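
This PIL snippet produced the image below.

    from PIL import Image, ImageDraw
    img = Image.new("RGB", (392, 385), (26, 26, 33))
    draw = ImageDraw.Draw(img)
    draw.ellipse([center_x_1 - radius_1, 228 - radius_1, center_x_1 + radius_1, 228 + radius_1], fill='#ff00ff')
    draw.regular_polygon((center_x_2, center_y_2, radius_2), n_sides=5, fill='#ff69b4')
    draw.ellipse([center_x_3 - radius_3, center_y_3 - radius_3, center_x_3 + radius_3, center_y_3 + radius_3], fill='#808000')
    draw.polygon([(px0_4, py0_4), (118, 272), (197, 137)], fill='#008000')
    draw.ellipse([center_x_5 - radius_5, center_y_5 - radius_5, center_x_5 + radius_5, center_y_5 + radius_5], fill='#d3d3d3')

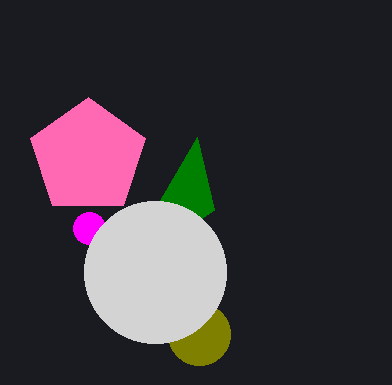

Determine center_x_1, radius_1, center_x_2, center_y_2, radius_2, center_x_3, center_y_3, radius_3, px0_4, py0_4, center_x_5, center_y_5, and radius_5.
center_x_1 = 89
radius_1 = 16
center_x_2 = 88
center_y_2 = 157
radius_2 = 60
center_x_3 = 199
center_y_3 = 334
radius_3 = 31
px0_4 = 214
py0_4 = 210
center_x_5 = 155
center_y_5 = 272
radius_5 = 71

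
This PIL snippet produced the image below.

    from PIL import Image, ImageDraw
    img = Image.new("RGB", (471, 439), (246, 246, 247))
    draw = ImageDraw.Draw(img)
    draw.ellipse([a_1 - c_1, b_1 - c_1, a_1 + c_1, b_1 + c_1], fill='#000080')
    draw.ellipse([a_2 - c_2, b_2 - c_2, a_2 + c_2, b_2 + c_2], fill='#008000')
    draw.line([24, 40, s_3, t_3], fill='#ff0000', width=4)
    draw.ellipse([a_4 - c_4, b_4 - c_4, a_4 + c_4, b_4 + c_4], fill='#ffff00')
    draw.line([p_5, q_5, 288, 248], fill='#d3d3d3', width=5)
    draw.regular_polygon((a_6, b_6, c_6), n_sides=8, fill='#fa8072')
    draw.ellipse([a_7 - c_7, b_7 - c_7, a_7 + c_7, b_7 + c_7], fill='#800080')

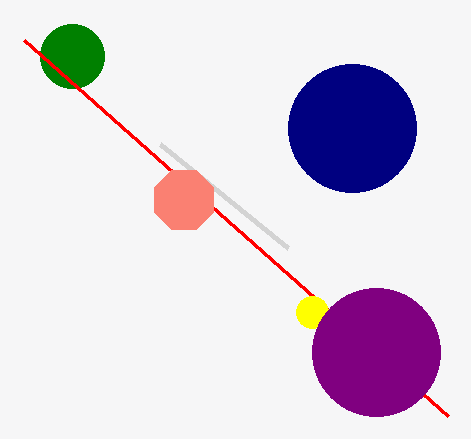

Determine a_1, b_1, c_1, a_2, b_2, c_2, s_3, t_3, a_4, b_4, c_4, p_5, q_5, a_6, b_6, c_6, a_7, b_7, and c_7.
a_1 = 352; b_1 = 128; c_1 = 64; a_2 = 72; b_2 = 56; c_2 = 32; s_3 = 448; t_3 = 416; a_4 = 312; b_4 = 312; c_4 = 16; p_5 = 160; q_5 = 144; a_6 = 184; b_6 = 200; c_6 = 32; a_7 = 376; b_7 = 352; c_7 = 64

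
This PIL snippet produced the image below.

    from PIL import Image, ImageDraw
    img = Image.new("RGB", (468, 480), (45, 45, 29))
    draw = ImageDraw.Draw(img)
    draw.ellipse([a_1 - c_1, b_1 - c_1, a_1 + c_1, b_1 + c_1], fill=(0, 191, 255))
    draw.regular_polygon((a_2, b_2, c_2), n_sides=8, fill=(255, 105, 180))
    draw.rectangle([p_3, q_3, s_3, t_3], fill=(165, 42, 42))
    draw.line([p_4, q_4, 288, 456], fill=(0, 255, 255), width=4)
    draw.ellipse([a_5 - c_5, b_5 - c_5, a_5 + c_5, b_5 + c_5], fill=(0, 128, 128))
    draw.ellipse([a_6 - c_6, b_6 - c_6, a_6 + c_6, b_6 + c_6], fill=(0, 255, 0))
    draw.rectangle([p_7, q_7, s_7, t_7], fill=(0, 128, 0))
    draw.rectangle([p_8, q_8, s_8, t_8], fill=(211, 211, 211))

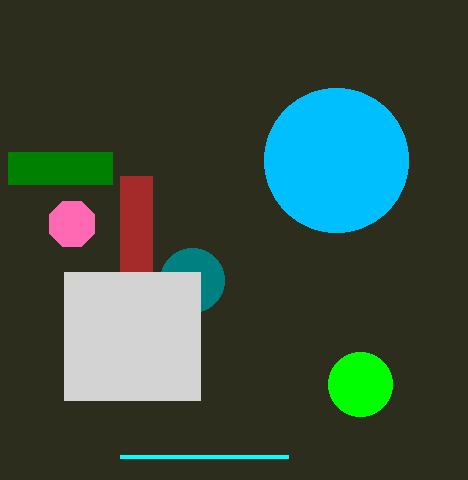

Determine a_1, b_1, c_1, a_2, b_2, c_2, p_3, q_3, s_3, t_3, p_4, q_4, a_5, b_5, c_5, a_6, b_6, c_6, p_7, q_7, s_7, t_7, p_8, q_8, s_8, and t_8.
a_1 = 336
b_1 = 160
c_1 = 72
a_2 = 72
b_2 = 224
c_2 = 24
p_3 = 120
q_3 = 176
s_3 = 152
t_3 = 272
p_4 = 120
q_4 = 456
a_5 = 192
b_5 = 280
c_5 = 32
a_6 = 360
b_6 = 384
c_6 = 32
p_7 = 8
q_7 = 152
s_7 = 112
t_7 = 184
p_8 = 64
q_8 = 272
s_8 = 200
t_8 = 400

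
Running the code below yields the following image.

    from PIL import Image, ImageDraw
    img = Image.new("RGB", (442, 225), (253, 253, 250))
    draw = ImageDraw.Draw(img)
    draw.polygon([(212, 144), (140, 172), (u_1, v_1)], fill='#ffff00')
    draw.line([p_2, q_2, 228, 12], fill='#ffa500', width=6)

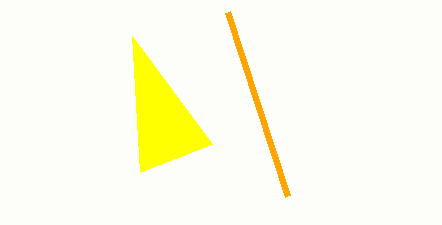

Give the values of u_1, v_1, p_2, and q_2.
u_1 = 132, v_1 = 36, p_2 = 288, q_2 = 196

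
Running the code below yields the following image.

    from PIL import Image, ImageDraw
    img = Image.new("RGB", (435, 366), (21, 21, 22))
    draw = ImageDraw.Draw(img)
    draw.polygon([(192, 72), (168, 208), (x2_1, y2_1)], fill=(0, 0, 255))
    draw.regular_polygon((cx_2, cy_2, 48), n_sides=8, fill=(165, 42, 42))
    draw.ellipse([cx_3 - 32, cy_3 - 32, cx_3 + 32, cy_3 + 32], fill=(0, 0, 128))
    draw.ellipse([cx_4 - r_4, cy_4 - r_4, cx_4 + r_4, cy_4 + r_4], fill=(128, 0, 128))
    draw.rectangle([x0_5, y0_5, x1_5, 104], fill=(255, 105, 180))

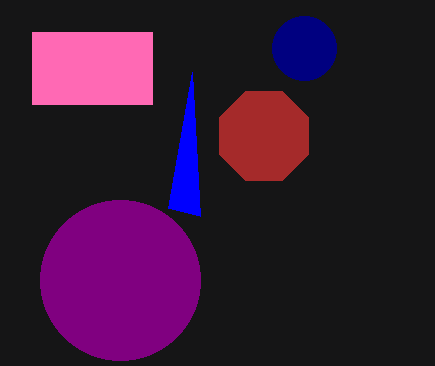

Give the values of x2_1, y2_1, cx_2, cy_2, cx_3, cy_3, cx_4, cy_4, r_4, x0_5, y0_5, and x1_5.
x2_1 = 200, y2_1 = 216, cx_2 = 264, cy_2 = 136, cx_3 = 304, cy_3 = 48, cx_4 = 120, cy_4 = 280, r_4 = 80, x0_5 = 32, y0_5 = 32, x1_5 = 152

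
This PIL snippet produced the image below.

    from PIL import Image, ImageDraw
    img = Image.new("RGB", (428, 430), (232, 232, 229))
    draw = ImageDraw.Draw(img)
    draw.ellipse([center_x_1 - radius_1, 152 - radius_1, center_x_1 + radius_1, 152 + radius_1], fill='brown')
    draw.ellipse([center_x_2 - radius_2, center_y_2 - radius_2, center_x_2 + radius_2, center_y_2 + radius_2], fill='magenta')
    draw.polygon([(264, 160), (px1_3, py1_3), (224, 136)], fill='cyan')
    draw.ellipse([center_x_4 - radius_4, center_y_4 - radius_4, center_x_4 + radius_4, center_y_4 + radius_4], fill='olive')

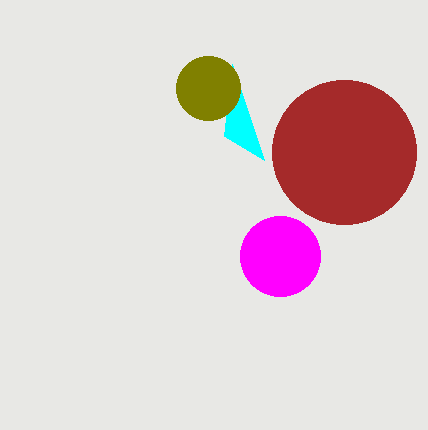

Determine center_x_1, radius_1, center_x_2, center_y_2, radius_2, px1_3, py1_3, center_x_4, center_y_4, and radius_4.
center_x_1 = 344
radius_1 = 72
center_x_2 = 280
center_y_2 = 256
radius_2 = 40
px1_3 = 232
py1_3 = 64
center_x_4 = 208
center_y_4 = 88
radius_4 = 32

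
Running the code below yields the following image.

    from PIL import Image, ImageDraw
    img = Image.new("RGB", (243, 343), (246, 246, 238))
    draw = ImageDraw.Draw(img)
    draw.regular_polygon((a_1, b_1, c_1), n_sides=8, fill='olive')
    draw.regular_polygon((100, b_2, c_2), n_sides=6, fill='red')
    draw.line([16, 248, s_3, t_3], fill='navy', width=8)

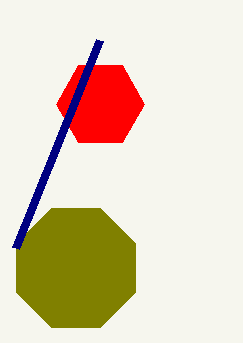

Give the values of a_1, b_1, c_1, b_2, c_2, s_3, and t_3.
a_1 = 76; b_1 = 268; c_1 = 64; b_2 = 104; c_2 = 44; s_3 = 100; t_3 = 40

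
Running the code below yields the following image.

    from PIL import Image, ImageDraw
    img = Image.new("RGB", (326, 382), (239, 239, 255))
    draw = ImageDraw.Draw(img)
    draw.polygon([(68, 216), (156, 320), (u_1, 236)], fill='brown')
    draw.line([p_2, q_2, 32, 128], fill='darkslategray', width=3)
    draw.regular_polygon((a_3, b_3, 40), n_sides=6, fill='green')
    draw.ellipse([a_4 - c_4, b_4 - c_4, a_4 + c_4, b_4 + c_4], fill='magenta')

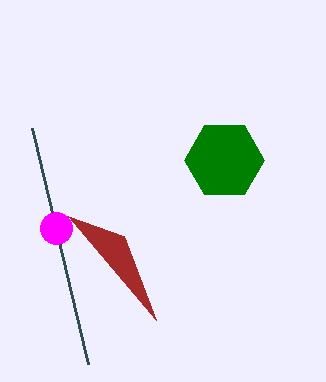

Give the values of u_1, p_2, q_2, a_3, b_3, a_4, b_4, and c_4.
u_1 = 124; p_2 = 88; q_2 = 364; a_3 = 224; b_3 = 160; a_4 = 56; b_4 = 228; c_4 = 16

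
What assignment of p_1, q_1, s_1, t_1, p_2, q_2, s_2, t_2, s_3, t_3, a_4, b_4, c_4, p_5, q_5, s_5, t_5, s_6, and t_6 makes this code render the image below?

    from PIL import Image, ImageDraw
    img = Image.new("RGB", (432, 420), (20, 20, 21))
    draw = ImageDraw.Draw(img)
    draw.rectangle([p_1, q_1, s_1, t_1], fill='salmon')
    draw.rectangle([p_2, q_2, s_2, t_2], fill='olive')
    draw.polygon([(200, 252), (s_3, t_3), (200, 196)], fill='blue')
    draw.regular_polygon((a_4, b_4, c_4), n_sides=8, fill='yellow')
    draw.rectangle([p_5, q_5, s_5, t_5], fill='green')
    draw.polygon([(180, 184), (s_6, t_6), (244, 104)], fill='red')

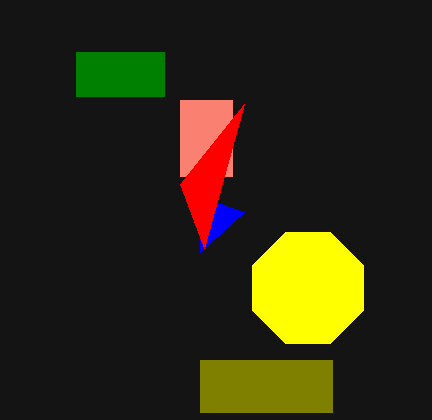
p_1 = 180; q_1 = 100; s_1 = 232; t_1 = 176; p_2 = 200; q_2 = 360; s_2 = 332; t_2 = 412; s_3 = 244; t_3 = 212; a_4 = 308; b_4 = 288; c_4 = 60; p_5 = 76; q_5 = 52; s_5 = 164; t_5 = 96; s_6 = 204; t_6 = 248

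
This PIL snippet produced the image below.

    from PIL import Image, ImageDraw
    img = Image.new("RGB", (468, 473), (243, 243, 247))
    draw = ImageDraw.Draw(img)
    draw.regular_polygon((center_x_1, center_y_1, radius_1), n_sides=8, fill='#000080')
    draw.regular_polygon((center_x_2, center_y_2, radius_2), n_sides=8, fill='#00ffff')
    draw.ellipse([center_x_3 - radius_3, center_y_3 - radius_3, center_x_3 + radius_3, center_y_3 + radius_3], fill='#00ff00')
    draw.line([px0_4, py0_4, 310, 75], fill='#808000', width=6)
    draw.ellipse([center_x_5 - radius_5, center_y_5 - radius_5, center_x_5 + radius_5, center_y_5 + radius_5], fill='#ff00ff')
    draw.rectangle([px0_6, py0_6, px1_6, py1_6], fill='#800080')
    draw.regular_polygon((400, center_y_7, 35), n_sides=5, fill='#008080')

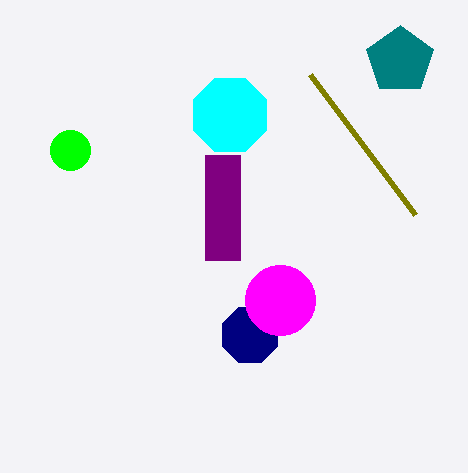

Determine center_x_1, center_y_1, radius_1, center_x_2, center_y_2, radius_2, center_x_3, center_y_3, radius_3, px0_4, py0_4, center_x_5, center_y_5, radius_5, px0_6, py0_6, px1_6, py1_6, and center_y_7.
center_x_1 = 250; center_y_1 = 335; radius_1 = 30; center_x_2 = 230; center_y_2 = 115; radius_2 = 40; center_x_3 = 70; center_y_3 = 150; radius_3 = 20; px0_4 = 415; py0_4 = 215; center_x_5 = 280; center_y_5 = 300; radius_5 = 35; px0_6 = 205; py0_6 = 155; px1_6 = 240; py1_6 = 260; center_y_7 = 60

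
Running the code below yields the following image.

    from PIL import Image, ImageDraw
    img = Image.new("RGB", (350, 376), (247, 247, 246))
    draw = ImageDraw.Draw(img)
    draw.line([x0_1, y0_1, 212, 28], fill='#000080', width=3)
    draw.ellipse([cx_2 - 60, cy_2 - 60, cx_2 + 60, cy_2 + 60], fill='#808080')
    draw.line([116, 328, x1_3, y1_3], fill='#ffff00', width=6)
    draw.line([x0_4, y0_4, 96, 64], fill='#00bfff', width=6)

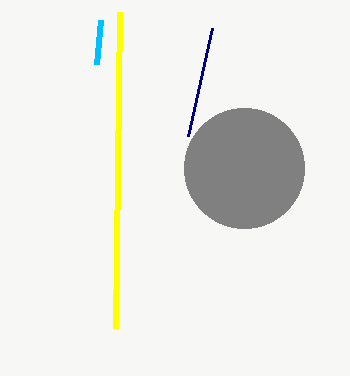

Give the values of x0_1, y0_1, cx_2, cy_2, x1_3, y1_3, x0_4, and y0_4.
x0_1 = 188, y0_1 = 136, cx_2 = 244, cy_2 = 168, x1_3 = 120, y1_3 = 12, x0_4 = 100, y0_4 = 20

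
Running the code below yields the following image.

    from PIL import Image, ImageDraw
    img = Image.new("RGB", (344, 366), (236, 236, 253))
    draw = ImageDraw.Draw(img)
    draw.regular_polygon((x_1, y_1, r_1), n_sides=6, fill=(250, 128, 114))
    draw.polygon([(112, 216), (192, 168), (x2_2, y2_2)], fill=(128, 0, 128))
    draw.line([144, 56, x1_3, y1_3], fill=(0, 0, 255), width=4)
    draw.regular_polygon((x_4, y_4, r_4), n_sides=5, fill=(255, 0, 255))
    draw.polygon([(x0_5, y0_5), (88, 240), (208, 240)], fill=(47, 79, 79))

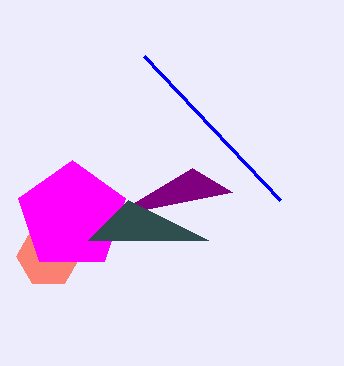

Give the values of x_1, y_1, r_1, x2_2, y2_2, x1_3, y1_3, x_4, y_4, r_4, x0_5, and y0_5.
x_1 = 48, y_1 = 256, r_1 = 32, x2_2 = 232, y2_2 = 192, x1_3 = 280, y1_3 = 200, x_4 = 72, y_4 = 216, r_4 = 56, x0_5 = 128, y0_5 = 200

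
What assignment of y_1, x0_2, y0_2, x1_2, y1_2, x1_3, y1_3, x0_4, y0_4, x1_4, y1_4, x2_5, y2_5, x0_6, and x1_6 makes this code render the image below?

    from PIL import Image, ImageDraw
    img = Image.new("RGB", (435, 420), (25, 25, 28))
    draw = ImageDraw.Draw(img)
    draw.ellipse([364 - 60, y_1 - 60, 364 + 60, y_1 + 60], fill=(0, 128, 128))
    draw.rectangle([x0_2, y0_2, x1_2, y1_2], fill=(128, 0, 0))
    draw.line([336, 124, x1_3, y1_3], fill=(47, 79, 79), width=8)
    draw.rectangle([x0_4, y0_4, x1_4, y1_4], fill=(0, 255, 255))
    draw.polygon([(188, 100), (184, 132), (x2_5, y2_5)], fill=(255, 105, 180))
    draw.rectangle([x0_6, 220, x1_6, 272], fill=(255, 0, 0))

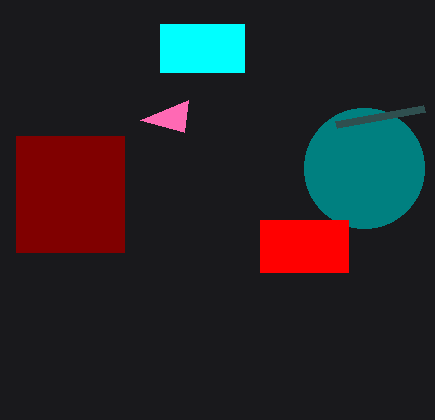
y_1 = 168; x0_2 = 16; y0_2 = 136; x1_2 = 124; y1_2 = 252; x1_3 = 424; y1_3 = 108; x0_4 = 160; y0_4 = 24; x1_4 = 244; y1_4 = 72; x2_5 = 140; y2_5 = 120; x0_6 = 260; x1_6 = 348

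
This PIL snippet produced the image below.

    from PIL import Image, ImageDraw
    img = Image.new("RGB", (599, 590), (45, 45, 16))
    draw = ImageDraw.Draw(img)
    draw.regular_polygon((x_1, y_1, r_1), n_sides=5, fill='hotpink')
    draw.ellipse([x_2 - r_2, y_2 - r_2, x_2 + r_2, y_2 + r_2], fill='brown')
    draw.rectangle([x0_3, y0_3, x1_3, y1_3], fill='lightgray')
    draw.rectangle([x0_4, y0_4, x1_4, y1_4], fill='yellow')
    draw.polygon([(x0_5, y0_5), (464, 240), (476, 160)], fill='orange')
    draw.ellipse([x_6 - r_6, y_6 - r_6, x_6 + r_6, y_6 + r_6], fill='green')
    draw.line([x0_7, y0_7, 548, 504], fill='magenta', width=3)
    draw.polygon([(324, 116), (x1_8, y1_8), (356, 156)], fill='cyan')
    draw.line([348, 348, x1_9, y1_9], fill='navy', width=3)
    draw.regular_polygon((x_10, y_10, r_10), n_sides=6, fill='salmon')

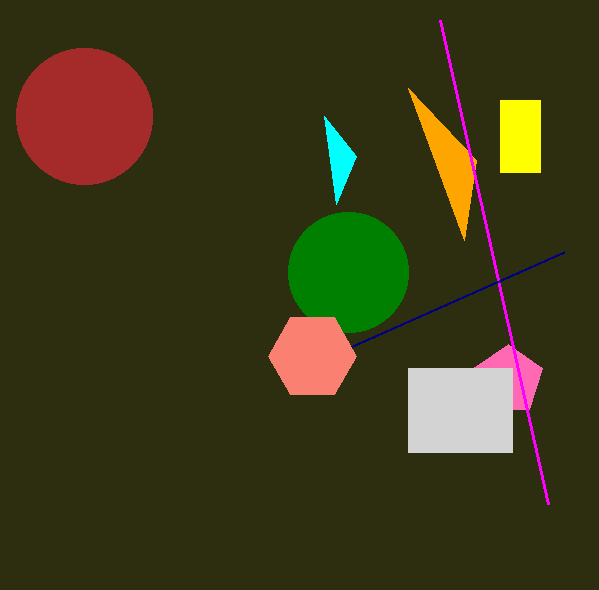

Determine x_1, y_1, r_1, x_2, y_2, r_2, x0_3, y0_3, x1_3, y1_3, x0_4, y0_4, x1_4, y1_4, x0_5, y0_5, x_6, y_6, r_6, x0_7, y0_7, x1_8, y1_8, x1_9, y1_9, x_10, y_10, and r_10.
x_1 = 508, y_1 = 380, r_1 = 36, x_2 = 84, y_2 = 116, r_2 = 68, x0_3 = 408, y0_3 = 368, x1_3 = 512, y1_3 = 452, x0_4 = 500, y0_4 = 100, x1_4 = 540, y1_4 = 172, x0_5 = 408, y0_5 = 88, x_6 = 348, y_6 = 272, r_6 = 60, x0_7 = 440, y0_7 = 20, x1_8 = 336, y1_8 = 204, x1_9 = 564, y1_9 = 252, x_10 = 312, y_10 = 356, r_10 = 44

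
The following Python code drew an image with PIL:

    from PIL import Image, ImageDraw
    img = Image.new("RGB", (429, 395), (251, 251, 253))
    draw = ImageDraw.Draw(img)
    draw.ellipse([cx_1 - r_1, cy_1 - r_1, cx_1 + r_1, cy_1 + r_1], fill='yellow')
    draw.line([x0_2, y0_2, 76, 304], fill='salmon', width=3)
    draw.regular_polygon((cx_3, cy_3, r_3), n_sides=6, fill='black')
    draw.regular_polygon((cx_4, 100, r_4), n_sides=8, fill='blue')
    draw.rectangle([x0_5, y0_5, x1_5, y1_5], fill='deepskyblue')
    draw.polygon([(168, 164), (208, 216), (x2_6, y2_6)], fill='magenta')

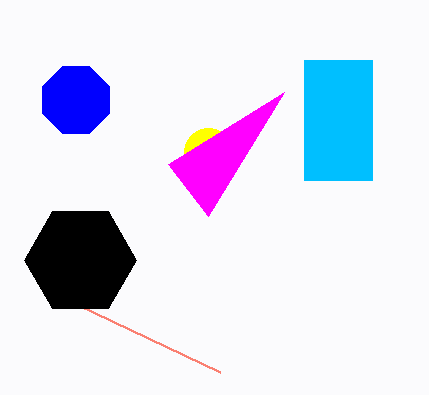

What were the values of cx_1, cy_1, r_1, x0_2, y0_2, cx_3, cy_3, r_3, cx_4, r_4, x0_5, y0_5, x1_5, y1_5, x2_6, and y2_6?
cx_1 = 208
cy_1 = 152
r_1 = 24
x0_2 = 220
y0_2 = 372
cx_3 = 80
cy_3 = 260
r_3 = 56
cx_4 = 76
r_4 = 36
x0_5 = 304
y0_5 = 60
x1_5 = 372
y1_5 = 180
x2_6 = 284
y2_6 = 92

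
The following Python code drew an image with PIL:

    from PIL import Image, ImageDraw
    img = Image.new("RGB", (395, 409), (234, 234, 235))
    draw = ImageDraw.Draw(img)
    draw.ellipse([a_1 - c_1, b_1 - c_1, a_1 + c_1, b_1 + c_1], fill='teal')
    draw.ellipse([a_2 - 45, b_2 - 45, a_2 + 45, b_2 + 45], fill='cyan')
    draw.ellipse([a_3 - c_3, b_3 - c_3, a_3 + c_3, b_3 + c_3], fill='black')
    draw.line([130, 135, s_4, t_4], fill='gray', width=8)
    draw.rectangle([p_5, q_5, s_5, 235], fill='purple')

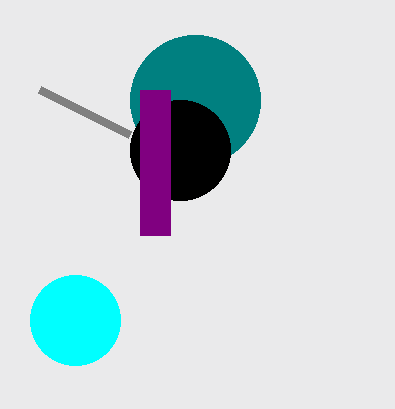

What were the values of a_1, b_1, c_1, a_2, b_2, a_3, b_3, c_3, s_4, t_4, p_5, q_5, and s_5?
a_1 = 195; b_1 = 100; c_1 = 65; a_2 = 75; b_2 = 320; a_3 = 180; b_3 = 150; c_3 = 50; s_4 = 40; t_4 = 90; p_5 = 140; q_5 = 90; s_5 = 170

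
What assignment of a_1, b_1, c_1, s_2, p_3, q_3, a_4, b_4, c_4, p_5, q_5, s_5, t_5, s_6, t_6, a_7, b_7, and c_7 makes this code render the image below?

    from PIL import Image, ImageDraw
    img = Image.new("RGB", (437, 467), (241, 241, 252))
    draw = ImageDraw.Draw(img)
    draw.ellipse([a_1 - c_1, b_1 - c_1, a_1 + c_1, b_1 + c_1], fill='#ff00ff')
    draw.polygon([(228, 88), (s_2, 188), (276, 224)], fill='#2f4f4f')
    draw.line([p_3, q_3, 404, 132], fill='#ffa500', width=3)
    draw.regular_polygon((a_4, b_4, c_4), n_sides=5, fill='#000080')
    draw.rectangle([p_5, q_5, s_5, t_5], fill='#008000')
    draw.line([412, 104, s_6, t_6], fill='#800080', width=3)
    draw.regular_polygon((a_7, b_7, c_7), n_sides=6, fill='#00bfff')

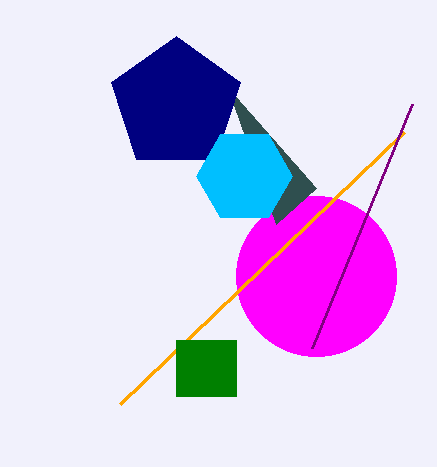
a_1 = 316, b_1 = 276, c_1 = 80, s_2 = 316, p_3 = 120, q_3 = 404, a_4 = 176, b_4 = 104, c_4 = 68, p_5 = 176, q_5 = 340, s_5 = 236, t_5 = 396, s_6 = 312, t_6 = 348, a_7 = 244, b_7 = 176, c_7 = 48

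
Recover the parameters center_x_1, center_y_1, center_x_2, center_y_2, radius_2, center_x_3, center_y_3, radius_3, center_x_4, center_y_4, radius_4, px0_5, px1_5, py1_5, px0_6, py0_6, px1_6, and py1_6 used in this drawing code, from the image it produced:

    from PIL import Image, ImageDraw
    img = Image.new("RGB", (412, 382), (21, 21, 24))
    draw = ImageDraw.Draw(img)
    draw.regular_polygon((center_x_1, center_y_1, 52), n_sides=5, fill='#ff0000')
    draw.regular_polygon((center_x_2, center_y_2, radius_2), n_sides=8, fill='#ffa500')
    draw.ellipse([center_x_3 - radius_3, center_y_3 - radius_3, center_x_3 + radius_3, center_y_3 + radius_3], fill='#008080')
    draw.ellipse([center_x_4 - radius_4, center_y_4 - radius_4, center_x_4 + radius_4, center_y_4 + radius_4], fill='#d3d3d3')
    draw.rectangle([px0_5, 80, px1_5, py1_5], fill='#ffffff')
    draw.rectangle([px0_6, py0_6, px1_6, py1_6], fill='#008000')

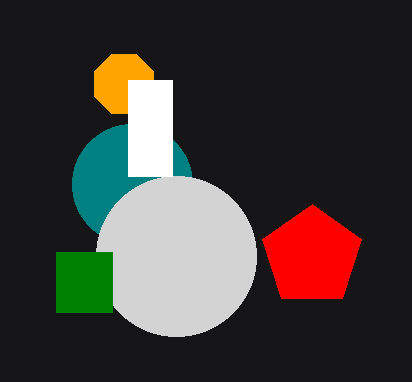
center_x_1 = 312, center_y_1 = 256, center_x_2 = 124, center_y_2 = 84, radius_2 = 32, center_x_3 = 132, center_y_3 = 184, radius_3 = 60, center_x_4 = 176, center_y_4 = 256, radius_4 = 80, px0_5 = 128, px1_5 = 172, py1_5 = 176, px0_6 = 56, py0_6 = 252, px1_6 = 112, py1_6 = 312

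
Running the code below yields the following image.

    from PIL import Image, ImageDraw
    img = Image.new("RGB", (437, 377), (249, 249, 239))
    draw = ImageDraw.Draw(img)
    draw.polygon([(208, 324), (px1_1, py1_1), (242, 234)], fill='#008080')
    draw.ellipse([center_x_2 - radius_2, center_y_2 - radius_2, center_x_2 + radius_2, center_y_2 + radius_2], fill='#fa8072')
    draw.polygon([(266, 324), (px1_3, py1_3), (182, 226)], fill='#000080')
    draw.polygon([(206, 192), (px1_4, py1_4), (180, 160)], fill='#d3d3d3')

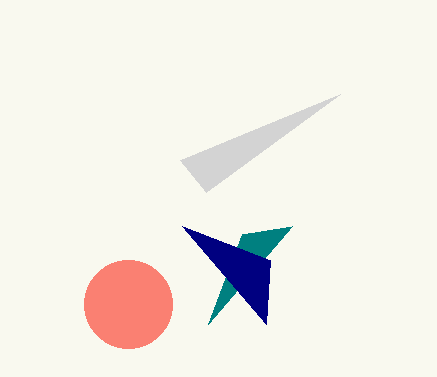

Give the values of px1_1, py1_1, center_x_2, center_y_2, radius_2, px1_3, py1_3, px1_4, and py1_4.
px1_1 = 292; py1_1 = 226; center_x_2 = 128; center_y_2 = 304; radius_2 = 44; px1_3 = 270; py1_3 = 260; px1_4 = 340; py1_4 = 94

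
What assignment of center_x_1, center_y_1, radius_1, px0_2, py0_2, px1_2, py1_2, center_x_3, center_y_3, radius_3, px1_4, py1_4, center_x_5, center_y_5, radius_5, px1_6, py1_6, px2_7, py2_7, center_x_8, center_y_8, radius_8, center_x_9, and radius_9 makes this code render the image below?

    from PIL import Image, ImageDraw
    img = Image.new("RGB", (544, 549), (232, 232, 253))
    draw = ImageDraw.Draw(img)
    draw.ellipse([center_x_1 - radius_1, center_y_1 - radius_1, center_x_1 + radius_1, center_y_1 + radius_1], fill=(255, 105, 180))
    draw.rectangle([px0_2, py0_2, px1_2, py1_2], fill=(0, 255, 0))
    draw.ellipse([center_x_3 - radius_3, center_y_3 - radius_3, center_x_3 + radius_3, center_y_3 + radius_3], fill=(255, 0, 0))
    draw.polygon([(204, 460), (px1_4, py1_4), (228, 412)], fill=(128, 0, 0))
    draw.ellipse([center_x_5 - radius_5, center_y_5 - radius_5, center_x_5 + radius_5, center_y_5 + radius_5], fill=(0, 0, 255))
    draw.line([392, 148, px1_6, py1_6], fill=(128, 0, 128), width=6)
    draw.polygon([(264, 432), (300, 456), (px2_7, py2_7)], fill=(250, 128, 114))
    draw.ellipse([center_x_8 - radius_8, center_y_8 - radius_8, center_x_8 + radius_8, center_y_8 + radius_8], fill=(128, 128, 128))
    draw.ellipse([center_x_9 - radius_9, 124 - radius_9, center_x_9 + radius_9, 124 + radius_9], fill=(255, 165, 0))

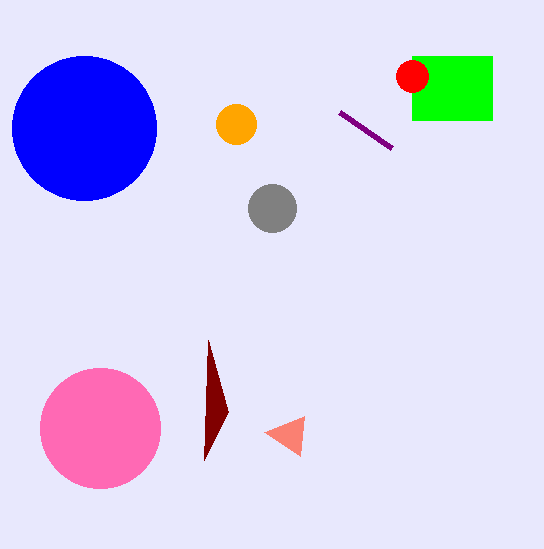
center_x_1 = 100, center_y_1 = 428, radius_1 = 60, px0_2 = 412, py0_2 = 56, px1_2 = 492, py1_2 = 120, center_x_3 = 412, center_y_3 = 76, radius_3 = 16, px1_4 = 208, py1_4 = 340, center_x_5 = 84, center_y_5 = 128, radius_5 = 72, px1_6 = 340, py1_6 = 112, px2_7 = 304, py2_7 = 416, center_x_8 = 272, center_y_8 = 208, radius_8 = 24, center_x_9 = 236, radius_9 = 20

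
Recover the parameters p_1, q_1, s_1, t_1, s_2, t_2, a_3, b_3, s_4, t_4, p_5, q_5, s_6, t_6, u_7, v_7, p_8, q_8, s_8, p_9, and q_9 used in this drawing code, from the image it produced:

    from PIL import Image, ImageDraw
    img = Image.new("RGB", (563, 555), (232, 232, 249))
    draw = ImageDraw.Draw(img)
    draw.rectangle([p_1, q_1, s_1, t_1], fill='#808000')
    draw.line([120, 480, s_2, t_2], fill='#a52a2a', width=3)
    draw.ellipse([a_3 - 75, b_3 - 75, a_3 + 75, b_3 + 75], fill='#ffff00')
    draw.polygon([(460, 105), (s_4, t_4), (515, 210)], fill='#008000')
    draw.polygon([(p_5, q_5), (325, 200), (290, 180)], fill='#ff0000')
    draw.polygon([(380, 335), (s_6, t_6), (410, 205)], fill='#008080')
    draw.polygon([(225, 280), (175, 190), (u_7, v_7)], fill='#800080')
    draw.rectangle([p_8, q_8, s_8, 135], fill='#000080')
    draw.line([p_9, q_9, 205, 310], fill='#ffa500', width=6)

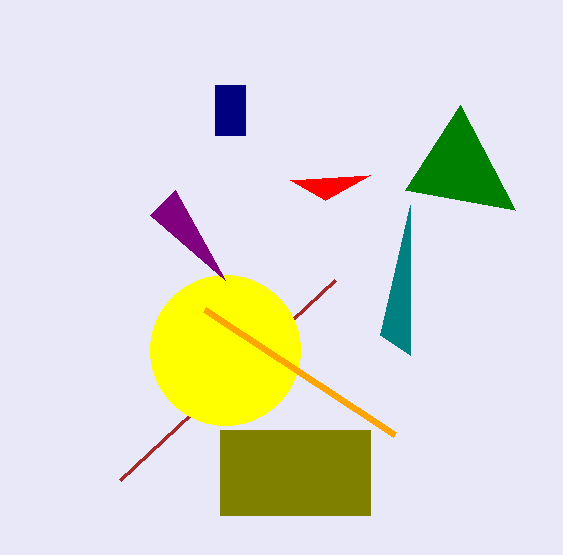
p_1 = 220; q_1 = 430; s_1 = 370; t_1 = 515; s_2 = 335; t_2 = 280; a_3 = 225; b_3 = 350; s_4 = 405; t_4 = 190; p_5 = 370; q_5 = 175; s_6 = 410; t_6 = 355; u_7 = 150; v_7 = 215; p_8 = 215; q_8 = 85; s_8 = 245; p_9 = 395; q_9 = 435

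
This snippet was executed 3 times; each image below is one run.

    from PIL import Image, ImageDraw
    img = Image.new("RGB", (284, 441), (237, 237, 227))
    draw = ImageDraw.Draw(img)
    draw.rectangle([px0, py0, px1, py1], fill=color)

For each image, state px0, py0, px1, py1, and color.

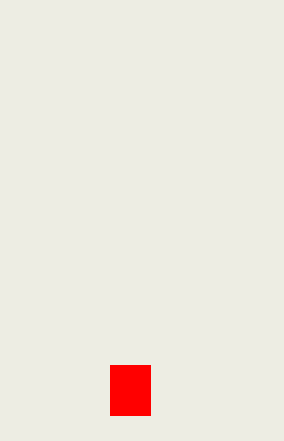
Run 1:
px0 = 110, py0 = 365, px1 = 150, py1 = 415, color = 'red'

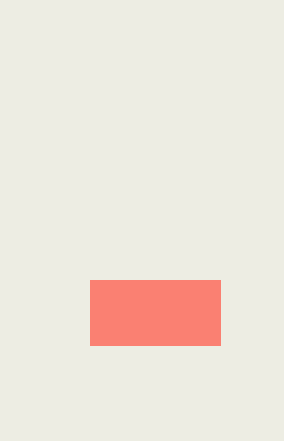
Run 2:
px0 = 90; py0 = 280; px1 = 220; py1 = 345; color = 'salmon'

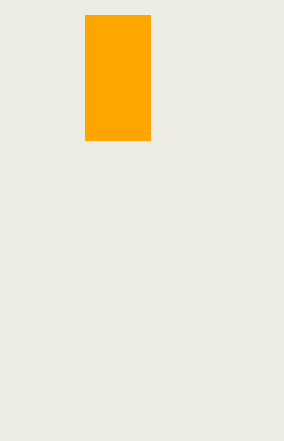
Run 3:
px0 = 85, py0 = 15, px1 = 150, py1 = 140, color = 'orange'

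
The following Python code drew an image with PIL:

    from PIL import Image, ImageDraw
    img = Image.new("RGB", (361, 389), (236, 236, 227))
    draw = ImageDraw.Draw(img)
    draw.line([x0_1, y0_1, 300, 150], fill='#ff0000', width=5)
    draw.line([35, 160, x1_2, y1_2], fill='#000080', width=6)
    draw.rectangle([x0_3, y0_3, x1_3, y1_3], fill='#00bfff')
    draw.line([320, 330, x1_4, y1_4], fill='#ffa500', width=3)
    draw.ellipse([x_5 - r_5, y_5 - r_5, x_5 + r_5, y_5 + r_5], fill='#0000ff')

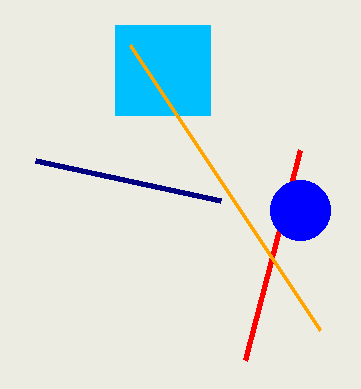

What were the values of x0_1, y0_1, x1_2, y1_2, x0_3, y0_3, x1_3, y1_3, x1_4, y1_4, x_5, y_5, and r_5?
x0_1 = 245, y0_1 = 360, x1_2 = 220, y1_2 = 200, x0_3 = 115, y0_3 = 25, x1_3 = 210, y1_3 = 115, x1_4 = 130, y1_4 = 45, x_5 = 300, y_5 = 210, r_5 = 30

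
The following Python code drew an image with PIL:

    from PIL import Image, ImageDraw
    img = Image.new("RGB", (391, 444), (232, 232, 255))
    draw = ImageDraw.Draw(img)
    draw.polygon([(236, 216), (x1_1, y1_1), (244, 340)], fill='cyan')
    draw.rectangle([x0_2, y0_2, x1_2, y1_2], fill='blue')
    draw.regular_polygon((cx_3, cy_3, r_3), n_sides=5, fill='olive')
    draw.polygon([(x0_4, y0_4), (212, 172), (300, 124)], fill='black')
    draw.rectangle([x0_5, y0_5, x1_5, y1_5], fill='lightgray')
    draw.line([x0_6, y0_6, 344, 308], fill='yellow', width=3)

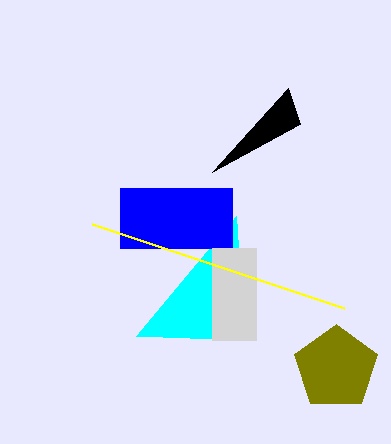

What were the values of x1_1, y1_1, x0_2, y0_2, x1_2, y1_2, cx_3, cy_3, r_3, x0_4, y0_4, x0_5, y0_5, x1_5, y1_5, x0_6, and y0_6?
x1_1 = 136
y1_1 = 336
x0_2 = 120
y0_2 = 188
x1_2 = 232
y1_2 = 248
cx_3 = 336
cy_3 = 368
r_3 = 44
x0_4 = 288
y0_4 = 88
x0_5 = 212
y0_5 = 248
x1_5 = 256
y1_5 = 340
x0_6 = 92
y0_6 = 224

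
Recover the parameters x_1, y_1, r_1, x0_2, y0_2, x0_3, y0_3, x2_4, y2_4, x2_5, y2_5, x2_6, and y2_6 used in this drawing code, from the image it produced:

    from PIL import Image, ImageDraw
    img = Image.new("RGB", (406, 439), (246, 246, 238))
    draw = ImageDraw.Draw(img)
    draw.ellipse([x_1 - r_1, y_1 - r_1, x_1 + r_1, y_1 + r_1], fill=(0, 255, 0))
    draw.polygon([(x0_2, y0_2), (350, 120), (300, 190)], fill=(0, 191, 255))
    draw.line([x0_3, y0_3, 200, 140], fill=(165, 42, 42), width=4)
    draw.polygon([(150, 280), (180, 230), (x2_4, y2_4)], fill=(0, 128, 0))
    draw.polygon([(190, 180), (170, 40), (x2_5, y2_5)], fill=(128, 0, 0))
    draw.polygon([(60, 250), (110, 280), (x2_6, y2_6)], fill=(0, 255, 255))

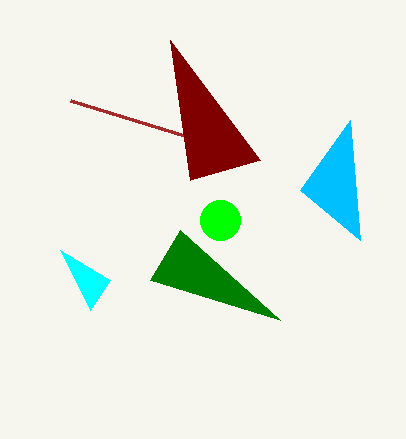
x_1 = 220; y_1 = 220; r_1 = 20; x0_2 = 360; y0_2 = 240; x0_3 = 70; y0_3 = 100; x2_4 = 280; y2_4 = 320; x2_5 = 260; y2_5 = 160; x2_6 = 90; y2_6 = 310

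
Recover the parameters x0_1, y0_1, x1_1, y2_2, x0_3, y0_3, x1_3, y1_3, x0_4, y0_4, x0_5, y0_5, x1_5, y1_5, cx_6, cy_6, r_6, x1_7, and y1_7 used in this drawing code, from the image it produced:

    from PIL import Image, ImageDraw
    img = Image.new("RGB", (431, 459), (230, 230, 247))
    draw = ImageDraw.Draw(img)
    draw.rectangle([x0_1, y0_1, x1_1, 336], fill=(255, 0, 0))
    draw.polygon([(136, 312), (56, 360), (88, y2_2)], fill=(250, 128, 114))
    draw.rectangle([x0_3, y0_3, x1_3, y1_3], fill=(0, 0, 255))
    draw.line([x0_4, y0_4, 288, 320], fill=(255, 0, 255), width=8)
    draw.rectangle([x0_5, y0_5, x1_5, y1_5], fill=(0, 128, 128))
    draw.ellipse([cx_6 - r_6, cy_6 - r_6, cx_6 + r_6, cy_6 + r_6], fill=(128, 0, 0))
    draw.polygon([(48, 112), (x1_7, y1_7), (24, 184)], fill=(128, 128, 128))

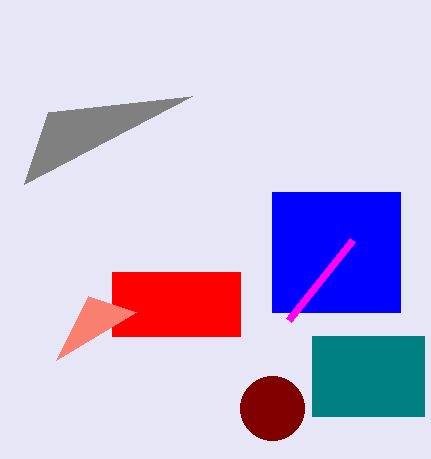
x0_1 = 112, y0_1 = 272, x1_1 = 240, y2_2 = 296, x0_3 = 272, y0_3 = 192, x1_3 = 400, y1_3 = 312, x0_4 = 352, y0_4 = 240, x0_5 = 312, y0_5 = 336, x1_5 = 424, y1_5 = 416, cx_6 = 272, cy_6 = 408, r_6 = 32, x1_7 = 192, y1_7 = 96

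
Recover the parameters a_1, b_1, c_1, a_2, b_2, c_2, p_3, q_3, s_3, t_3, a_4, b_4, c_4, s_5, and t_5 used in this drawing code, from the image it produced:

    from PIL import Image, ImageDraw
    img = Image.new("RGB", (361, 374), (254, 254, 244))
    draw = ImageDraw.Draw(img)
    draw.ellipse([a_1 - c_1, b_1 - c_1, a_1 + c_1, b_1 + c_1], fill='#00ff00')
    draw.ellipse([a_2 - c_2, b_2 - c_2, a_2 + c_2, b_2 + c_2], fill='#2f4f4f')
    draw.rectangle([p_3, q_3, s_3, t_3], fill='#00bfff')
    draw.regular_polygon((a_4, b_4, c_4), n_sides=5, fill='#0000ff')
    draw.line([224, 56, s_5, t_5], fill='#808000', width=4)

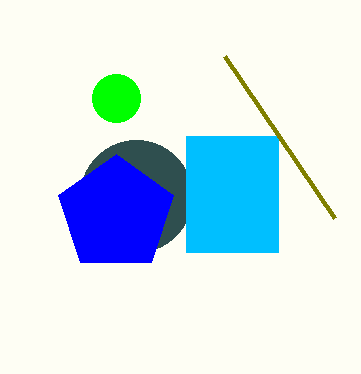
a_1 = 116, b_1 = 98, c_1 = 24, a_2 = 136, b_2 = 196, c_2 = 56, p_3 = 186, q_3 = 136, s_3 = 278, t_3 = 252, a_4 = 116, b_4 = 214, c_4 = 60, s_5 = 334, t_5 = 218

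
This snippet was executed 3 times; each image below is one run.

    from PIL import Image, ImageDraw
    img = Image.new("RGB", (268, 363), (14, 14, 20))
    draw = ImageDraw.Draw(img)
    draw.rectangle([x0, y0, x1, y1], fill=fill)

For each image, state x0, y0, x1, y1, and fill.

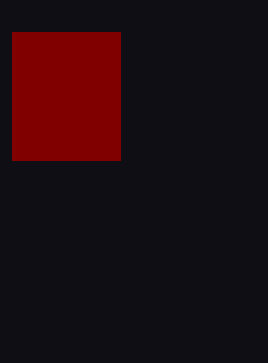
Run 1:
x0 = 12, y0 = 32, x1 = 120, y1 = 160, fill = 'maroon'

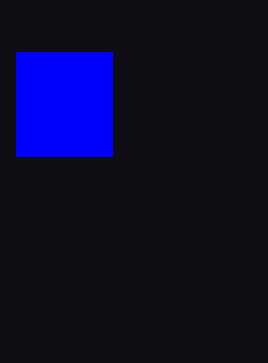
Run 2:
x0 = 16; y0 = 52; x1 = 112; y1 = 156; fill = 'blue'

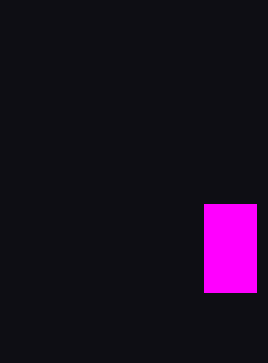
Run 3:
x0 = 204
y0 = 204
x1 = 256
y1 = 292
fill = 'magenta'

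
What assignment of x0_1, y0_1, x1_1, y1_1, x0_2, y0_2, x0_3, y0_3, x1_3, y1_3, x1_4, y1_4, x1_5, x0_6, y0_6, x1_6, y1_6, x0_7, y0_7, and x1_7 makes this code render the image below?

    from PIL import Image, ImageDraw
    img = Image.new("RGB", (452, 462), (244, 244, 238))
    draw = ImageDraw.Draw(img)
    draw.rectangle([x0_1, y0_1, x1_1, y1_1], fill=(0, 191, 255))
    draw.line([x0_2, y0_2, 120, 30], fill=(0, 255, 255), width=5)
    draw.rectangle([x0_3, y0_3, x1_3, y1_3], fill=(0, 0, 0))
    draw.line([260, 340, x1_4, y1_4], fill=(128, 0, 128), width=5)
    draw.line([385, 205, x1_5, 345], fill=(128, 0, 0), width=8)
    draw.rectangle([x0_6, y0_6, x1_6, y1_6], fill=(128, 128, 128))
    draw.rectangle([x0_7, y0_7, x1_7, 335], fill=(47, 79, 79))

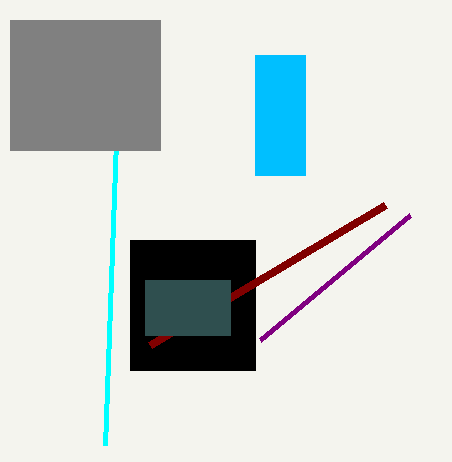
x0_1 = 255
y0_1 = 55
x1_1 = 305
y1_1 = 175
x0_2 = 105
y0_2 = 445
x0_3 = 130
y0_3 = 240
x1_3 = 255
y1_3 = 370
x1_4 = 410
y1_4 = 215
x1_5 = 150
x0_6 = 10
y0_6 = 20
x1_6 = 160
y1_6 = 150
x0_7 = 145
y0_7 = 280
x1_7 = 230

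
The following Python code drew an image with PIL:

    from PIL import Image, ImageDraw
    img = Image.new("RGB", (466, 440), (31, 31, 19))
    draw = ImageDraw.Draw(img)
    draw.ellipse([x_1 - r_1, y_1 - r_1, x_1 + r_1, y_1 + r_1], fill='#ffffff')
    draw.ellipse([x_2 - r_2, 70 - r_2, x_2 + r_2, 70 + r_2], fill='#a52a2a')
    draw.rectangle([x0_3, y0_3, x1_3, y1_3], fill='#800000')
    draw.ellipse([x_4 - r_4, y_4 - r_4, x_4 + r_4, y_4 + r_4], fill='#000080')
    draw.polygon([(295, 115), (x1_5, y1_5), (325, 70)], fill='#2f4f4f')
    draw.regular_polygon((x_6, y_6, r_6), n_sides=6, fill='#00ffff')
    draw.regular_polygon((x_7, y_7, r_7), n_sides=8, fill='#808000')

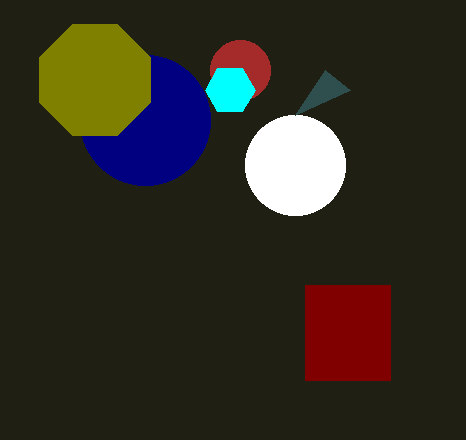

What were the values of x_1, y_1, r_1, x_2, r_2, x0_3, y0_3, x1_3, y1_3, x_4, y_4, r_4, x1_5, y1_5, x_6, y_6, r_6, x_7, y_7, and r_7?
x_1 = 295; y_1 = 165; r_1 = 50; x_2 = 240; r_2 = 30; x0_3 = 305; y0_3 = 285; x1_3 = 390; y1_3 = 380; x_4 = 145; y_4 = 120; r_4 = 65; x1_5 = 350; y1_5 = 90; x_6 = 230; y_6 = 90; r_6 = 25; x_7 = 95; y_7 = 80; r_7 = 60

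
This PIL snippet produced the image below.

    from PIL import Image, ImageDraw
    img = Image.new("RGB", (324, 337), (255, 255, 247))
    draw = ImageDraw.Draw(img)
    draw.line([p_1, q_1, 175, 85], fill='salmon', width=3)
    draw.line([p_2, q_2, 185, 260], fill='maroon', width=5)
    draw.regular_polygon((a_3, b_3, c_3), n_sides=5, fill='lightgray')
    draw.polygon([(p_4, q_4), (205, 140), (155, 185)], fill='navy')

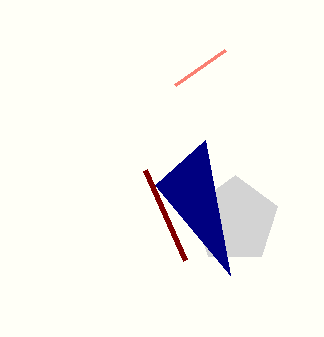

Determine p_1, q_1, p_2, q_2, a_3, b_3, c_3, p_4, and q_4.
p_1 = 225; q_1 = 50; p_2 = 145; q_2 = 170; a_3 = 235; b_3 = 220; c_3 = 45; p_4 = 230; q_4 = 275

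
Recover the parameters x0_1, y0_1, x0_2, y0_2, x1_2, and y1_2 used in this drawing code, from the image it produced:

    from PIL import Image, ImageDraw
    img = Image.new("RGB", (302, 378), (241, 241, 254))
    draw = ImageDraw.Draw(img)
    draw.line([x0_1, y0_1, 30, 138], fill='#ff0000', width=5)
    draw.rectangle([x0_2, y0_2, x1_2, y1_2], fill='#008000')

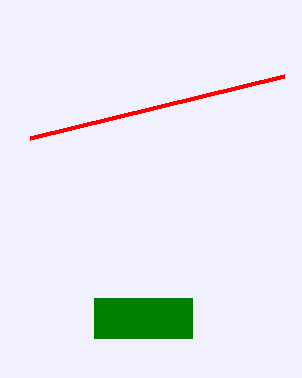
x0_1 = 284; y0_1 = 76; x0_2 = 94; y0_2 = 298; x1_2 = 192; y1_2 = 338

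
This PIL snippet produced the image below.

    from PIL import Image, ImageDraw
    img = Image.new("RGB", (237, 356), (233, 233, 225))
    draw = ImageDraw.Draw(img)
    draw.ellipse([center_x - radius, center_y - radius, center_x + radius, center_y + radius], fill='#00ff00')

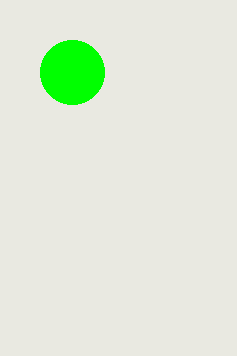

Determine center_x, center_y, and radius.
center_x = 72; center_y = 72; radius = 32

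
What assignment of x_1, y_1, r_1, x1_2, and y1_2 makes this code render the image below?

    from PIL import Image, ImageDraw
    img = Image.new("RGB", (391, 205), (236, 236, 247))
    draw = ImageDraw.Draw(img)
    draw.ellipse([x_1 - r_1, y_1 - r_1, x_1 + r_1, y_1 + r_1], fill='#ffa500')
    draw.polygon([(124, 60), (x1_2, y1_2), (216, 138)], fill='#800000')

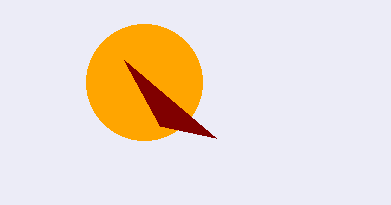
x_1 = 144; y_1 = 82; r_1 = 58; x1_2 = 160; y1_2 = 126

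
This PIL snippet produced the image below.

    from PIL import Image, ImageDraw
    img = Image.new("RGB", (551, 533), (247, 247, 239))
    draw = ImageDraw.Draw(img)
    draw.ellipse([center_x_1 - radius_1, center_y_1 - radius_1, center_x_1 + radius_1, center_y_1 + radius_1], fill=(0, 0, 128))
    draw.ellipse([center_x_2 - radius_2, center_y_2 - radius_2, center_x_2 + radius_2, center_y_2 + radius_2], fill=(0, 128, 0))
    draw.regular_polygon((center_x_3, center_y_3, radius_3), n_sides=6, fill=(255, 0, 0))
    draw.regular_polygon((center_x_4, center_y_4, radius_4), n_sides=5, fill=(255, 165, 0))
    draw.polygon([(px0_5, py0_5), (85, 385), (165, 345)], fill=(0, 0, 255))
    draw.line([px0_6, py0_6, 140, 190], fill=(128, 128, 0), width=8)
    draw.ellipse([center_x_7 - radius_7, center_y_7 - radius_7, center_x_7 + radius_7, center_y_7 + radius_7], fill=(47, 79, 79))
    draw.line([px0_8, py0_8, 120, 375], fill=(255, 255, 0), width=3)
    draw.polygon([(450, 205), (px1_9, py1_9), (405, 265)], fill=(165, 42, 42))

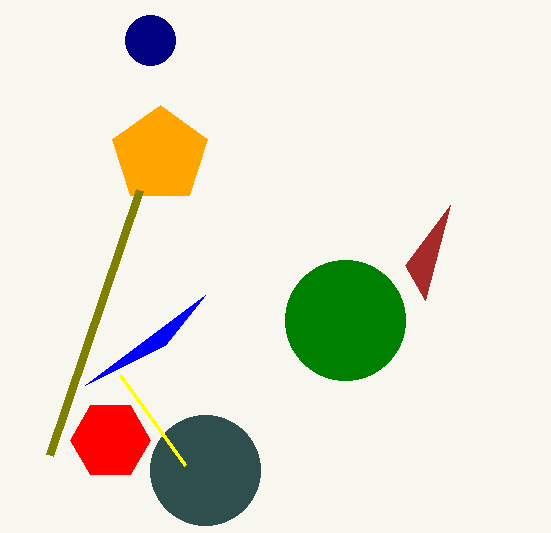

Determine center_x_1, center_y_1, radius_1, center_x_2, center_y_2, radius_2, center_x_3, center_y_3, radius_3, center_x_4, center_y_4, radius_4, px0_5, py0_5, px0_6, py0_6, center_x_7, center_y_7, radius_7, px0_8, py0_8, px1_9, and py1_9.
center_x_1 = 150; center_y_1 = 40; radius_1 = 25; center_x_2 = 345; center_y_2 = 320; radius_2 = 60; center_x_3 = 110; center_y_3 = 440; radius_3 = 40; center_x_4 = 160; center_y_4 = 155; radius_4 = 50; px0_5 = 205; py0_5 = 295; px0_6 = 50; py0_6 = 455; center_x_7 = 205; center_y_7 = 470; radius_7 = 55; px0_8 = 185; py0_8 = 465; px1_9 = 425; py1_9 = 300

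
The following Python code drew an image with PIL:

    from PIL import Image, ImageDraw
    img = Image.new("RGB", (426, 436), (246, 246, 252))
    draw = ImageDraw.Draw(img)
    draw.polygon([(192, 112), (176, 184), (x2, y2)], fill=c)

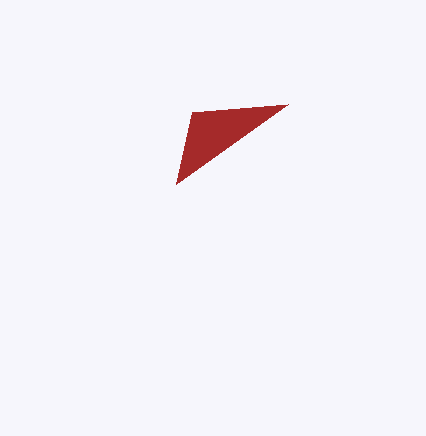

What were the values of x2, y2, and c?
x2 = 288
y2 = 104
c = 'brown'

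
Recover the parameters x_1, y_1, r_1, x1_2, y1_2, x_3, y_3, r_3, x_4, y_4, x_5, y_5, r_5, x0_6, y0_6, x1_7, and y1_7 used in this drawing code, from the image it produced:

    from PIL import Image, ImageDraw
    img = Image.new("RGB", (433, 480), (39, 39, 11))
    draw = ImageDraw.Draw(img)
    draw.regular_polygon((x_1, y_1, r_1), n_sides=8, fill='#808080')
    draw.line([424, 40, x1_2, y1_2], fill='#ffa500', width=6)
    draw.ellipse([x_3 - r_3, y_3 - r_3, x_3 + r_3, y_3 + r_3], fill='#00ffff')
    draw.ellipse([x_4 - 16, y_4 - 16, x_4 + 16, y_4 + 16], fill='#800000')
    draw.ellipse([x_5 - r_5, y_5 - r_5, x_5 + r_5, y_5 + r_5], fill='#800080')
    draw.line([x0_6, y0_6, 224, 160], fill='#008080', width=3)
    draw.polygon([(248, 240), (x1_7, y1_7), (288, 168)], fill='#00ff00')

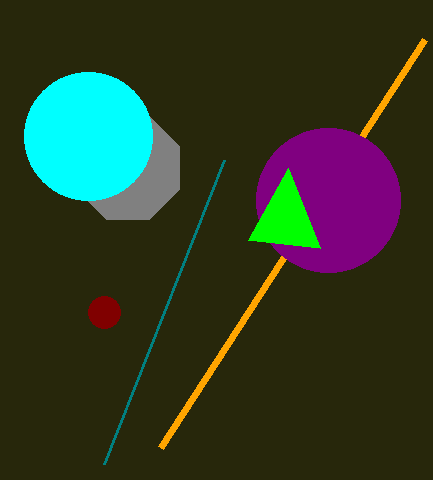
x_1 = 128
y_1 = 168
r_1 = 56
x1_2 = 160
y1_2 = 448
x_3 = 88
y_3 = 136
r_3 = 64
x_4 = 104
y_4 = 312
x_5 = 328
y_5 = 200
r_5 = 72
x0_6 = 104
y0_6 = 464
x1_7 = 320
y1_7 = 248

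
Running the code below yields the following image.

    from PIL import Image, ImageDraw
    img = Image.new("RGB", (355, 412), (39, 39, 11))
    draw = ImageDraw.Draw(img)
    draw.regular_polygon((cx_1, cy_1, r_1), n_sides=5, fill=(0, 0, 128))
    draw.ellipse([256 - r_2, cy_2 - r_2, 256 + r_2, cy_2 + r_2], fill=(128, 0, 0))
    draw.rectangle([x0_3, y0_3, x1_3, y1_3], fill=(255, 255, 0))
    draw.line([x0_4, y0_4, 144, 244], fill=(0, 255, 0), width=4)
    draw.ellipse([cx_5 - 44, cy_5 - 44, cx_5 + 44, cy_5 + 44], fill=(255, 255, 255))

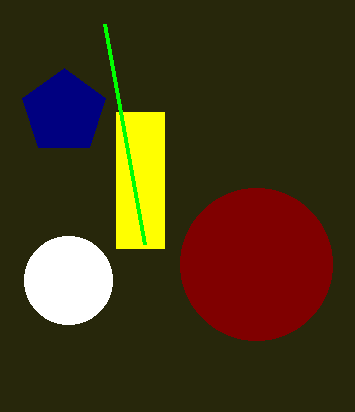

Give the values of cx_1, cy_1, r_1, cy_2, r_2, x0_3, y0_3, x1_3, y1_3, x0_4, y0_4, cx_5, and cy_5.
cx_1 = 64; cy_1 = 112; r_1 = 44; cy_2 = 264; r_2 = 76; x0_3 = 116; y0_3 = 112; x1_3 = 164; y1_3 = 248; x0_4 = 104; y0_4 = 24; cx_5 = 68; cy_5 = 280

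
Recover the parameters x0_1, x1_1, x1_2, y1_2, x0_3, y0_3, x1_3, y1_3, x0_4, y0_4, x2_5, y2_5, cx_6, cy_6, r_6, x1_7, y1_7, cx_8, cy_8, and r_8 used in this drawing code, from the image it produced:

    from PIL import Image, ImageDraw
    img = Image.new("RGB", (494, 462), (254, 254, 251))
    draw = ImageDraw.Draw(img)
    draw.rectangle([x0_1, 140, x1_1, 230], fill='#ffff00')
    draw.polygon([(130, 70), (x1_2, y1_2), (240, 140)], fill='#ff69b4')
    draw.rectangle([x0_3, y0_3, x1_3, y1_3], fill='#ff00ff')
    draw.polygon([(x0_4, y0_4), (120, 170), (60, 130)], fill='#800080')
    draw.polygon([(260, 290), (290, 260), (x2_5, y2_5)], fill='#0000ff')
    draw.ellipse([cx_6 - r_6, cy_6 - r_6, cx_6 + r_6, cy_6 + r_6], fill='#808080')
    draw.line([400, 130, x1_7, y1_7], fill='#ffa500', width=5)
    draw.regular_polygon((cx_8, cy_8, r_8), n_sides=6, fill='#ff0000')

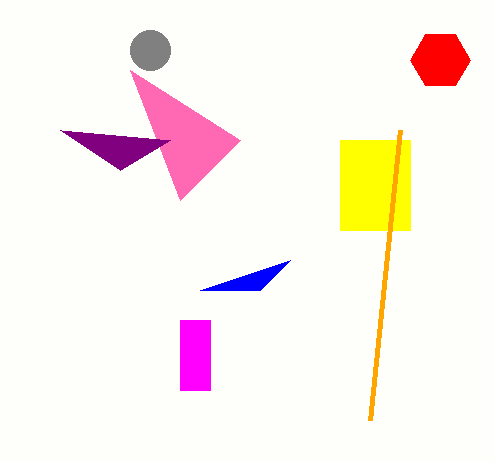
x0_1 = 340
x1_1 = 410
x1_2 = 180
y1_2 = 200
x0_3 = 180
y0_3 = 320
x1_3 = 210
y1_3 = 390
x0_4 = 170
y0_4 = 140
x2_5 = 200
y2_5 = 290
cx_6 = 150
cy_6 = 50
r_6 = 20
x1_7 = 370
y1_7 = 420
cx_8 = 440
cy_8 = 60
r_8 = 30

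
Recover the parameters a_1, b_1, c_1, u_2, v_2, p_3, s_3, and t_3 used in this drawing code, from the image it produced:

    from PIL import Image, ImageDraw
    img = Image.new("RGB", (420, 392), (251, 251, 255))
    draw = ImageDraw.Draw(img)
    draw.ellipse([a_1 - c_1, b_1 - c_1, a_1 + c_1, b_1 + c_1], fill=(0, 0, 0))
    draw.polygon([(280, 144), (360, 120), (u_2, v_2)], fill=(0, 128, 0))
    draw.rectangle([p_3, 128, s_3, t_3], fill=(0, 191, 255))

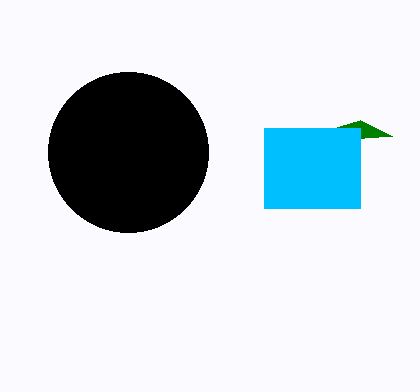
a_1 = 128, b_1 = 152, c_1 = 80, u_2 = 392, v_2 = 136, p_3 = 264, s_3 = 360, t_3 = 208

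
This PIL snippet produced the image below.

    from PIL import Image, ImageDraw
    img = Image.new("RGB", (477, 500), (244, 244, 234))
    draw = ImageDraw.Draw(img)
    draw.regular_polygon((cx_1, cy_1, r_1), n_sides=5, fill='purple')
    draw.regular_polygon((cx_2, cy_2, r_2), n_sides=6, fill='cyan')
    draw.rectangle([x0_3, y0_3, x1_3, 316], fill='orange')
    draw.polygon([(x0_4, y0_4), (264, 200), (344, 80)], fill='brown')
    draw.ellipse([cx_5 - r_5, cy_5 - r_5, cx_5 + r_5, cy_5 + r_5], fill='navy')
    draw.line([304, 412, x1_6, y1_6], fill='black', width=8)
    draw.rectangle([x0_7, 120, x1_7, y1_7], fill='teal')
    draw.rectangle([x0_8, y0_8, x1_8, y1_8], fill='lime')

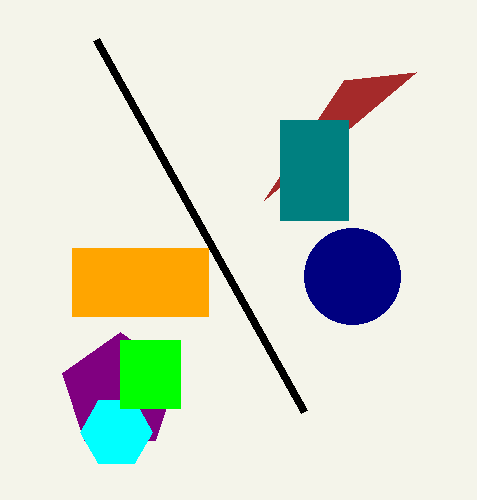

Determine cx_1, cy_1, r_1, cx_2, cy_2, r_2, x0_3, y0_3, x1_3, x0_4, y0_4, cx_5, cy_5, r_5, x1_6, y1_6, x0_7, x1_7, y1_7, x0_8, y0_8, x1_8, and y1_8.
cx_1 = 120; cy_1 = 392; r_1 = 60; cx_2 = 116; cy_2 = 432; r_2 = 36; x0_3 = 72; y0_3 = 248; x1_3 = 208; x0_4 = 416; y0_4 = 72; cx_5 = 352; cy_5 = 276; r_5 = 48; x1_6 = 96; y1_6 = 40; x0_7 = 280; x1_7 = 348; y1_7 = 220; x0_8 = 120; y0_8 = 340; x1_8 = 180; y1_8 = 408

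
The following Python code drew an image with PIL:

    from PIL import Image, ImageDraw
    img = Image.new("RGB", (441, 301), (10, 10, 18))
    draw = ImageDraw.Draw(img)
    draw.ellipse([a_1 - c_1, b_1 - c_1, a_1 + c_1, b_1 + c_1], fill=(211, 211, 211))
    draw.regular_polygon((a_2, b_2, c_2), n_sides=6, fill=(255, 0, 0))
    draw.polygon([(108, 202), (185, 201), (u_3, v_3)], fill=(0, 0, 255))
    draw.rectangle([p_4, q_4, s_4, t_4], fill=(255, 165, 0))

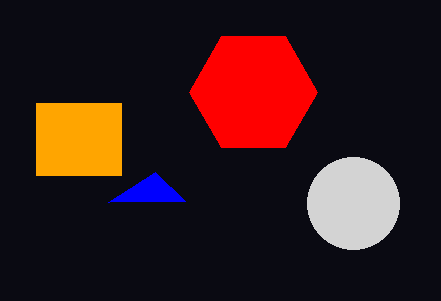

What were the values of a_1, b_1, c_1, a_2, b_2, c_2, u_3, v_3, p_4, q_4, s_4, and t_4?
a_1 = 353, b_1 = 203, c_1 = 46, a_2 = 253, b_2 = 92, c_2 = 64, u_3 = 155, v_3 = 172, p_4 = 36, q_4 = 103, s_4 = 121, t_4 = 175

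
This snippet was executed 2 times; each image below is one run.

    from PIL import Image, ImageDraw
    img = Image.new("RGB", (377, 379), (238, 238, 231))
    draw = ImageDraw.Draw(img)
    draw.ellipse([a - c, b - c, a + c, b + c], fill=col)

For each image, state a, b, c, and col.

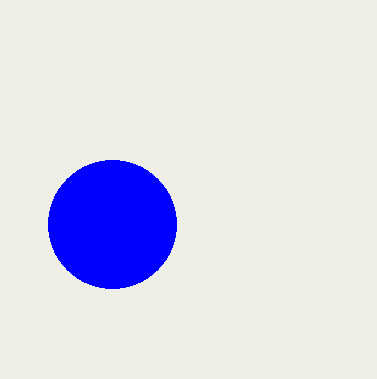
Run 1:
a = 112
b = 224
c = 64
col = 'blue'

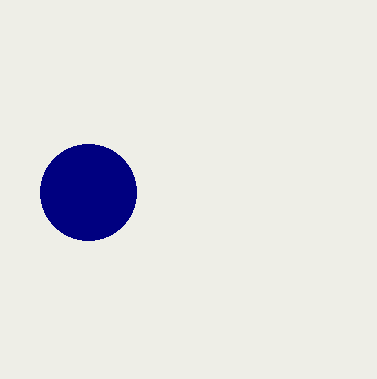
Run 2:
a = 88, b = 192, c = 48, col = 'navy'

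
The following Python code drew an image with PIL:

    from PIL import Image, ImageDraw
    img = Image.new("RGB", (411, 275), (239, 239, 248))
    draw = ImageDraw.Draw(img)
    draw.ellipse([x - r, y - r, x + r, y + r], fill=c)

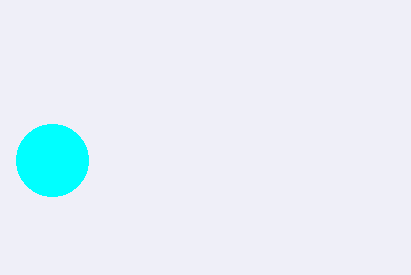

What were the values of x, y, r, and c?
x = 52
y = 160
r = 36
c = 'cyan'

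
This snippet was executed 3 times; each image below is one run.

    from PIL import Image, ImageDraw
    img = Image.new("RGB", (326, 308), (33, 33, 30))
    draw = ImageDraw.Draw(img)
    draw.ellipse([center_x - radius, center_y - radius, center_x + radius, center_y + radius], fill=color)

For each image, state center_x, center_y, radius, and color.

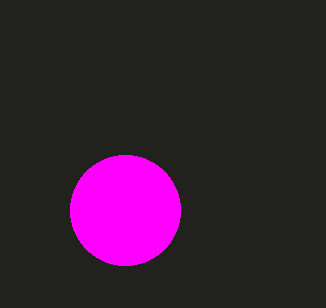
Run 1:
center_x = 125; center_y = 210; radius = 55; color = 'magenta'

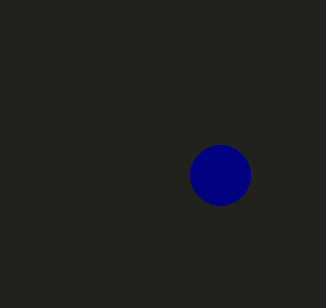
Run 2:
center_x = 220; center_y = 175; radius = 30; color = 'navy'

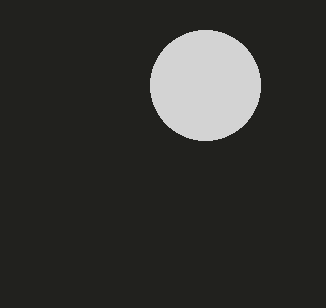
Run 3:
center_x = 205; center_y = 85; radius = 55; color = 'lightgray'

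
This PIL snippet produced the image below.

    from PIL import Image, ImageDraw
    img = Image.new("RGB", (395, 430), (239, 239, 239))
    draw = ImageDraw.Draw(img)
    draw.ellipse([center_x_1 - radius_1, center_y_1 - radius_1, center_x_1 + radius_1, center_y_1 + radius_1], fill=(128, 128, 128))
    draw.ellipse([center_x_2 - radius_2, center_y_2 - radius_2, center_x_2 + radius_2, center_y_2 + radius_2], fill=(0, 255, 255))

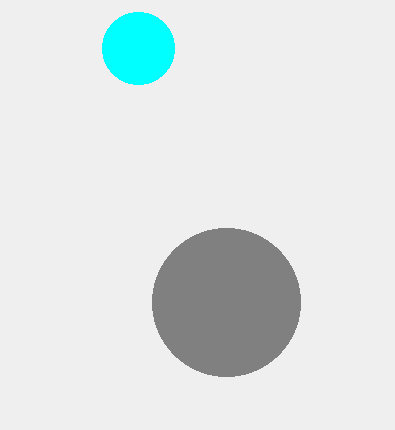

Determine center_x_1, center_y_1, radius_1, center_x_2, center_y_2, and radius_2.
center_x_1 = 226
center_y_1 = 302
radius_1 = 74
center_x_2 = 138
center_y_2 = 48
radius_2 = 36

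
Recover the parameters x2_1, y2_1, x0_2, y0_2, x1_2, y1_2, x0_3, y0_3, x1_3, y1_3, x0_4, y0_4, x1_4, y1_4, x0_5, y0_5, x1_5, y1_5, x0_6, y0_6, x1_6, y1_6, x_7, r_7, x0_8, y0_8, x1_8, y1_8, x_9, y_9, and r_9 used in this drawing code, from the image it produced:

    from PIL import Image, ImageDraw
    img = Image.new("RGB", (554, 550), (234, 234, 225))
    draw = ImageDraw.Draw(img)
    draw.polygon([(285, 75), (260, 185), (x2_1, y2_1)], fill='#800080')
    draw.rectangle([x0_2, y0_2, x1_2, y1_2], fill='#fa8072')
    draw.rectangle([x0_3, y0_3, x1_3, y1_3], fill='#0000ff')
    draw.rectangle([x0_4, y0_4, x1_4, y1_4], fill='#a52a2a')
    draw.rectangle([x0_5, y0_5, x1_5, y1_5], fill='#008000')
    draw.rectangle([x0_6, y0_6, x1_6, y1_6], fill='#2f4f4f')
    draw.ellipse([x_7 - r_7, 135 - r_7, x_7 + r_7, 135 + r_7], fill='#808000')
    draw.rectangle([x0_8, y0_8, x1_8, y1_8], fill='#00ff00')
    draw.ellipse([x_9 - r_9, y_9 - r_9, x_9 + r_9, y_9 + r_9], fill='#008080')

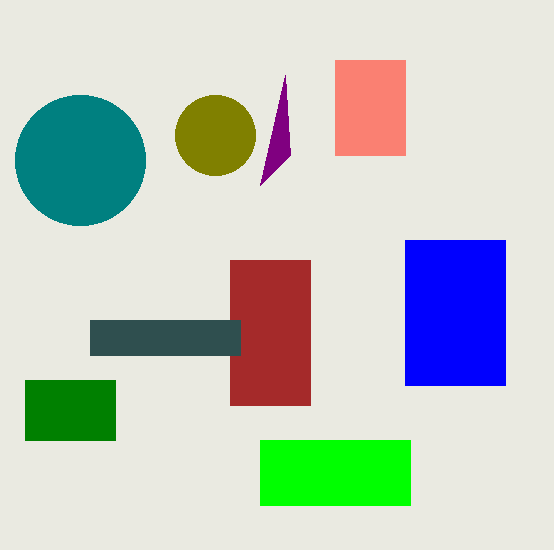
x2_1 = 290; y2_1 = 155; x0_2 = 335; y0_2 = 60; x1_2 = 405; y1_2 = 155; x0_3 = 405; y0_3 = 240; x1_3 = 505; y1_3 = 385; x0_4 = 230; y0_4 = 260; x1_4 = 310; y1_4 = 405; x0_5 = 25; y0_5 = 380; x1_5 = 115; y1_5 = 440; x0_6 = 90; y0_6 = 320; x1_6 = 240; y1_6 = 355; x_7 = 215; r_7 = 40; x0_8 = 260; y0_8 = 440; x1_8 = 410; y1_8 = 505; x_9 = 80; y_9 = 160; r_9 = 65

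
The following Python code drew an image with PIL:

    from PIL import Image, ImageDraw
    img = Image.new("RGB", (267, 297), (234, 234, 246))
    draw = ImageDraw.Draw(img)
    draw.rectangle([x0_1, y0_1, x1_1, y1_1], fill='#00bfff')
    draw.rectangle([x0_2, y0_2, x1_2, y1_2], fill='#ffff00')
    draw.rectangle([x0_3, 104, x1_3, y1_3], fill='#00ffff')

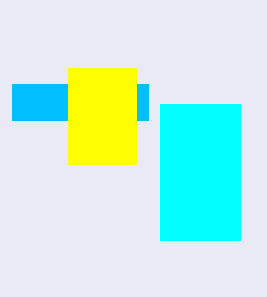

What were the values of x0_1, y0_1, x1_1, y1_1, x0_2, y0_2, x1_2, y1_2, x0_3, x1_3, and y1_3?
x0_1 = 12
y0_1 = 84
x1_1 = 148
y1_1 = 120
x0_2 = 68
y0_2 = 68
x1_2 = 136
y1_2 = 164
x0_3 = 160
x1_3 = 240
y1_3 = 240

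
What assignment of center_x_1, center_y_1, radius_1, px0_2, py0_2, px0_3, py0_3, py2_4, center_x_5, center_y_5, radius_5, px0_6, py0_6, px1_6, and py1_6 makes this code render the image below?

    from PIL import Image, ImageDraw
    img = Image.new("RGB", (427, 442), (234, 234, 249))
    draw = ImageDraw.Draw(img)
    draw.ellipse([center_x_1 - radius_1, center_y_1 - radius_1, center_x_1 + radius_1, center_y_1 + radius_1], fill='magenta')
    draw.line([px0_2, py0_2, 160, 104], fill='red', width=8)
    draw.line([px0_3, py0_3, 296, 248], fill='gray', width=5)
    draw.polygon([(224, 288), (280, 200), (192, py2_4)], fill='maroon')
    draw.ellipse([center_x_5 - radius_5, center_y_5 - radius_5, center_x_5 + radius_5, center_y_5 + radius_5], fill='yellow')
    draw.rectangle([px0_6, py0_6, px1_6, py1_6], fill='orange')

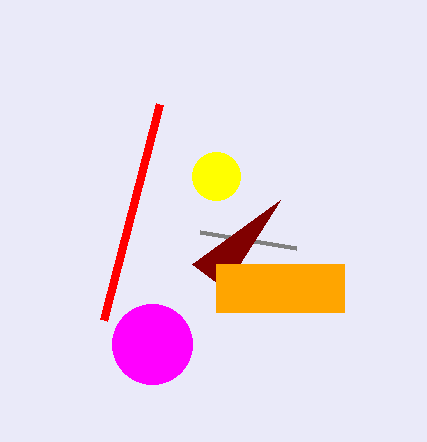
center_x_1 = 152
center_y_1 = 344
radius_1 = 40
px0_2 = 104
py0_2 = 320
px0_3 = 200
py0_3 = 232
py2_4 = 264
center_x_5 = 216
center_y_5 = 176
radius_5 = 24
px0_6 = 216
py0_6 = 264
px1_6 = 344
py1_6 = 312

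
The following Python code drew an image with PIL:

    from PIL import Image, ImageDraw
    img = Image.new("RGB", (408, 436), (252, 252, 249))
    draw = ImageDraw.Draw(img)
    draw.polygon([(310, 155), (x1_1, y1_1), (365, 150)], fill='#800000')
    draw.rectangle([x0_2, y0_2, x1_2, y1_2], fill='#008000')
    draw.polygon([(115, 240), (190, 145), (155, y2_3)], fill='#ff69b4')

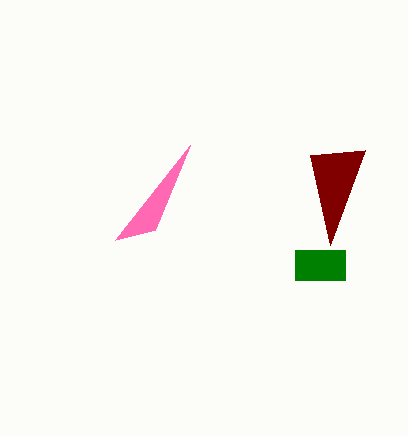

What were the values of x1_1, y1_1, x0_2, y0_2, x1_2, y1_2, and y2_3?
x1_1 = 330; y1_1 = 245; x0_2 = 295; y0_2 = 250; x1_2 = 345; y1_2 = 280; y2_3 = 230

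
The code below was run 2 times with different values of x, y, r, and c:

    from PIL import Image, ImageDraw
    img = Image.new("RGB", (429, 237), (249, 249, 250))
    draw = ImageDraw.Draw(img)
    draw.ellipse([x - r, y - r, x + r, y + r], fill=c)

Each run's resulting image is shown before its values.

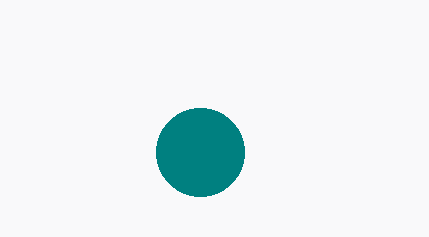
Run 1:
x = 200; y = 152; r = 44; c = 'teal'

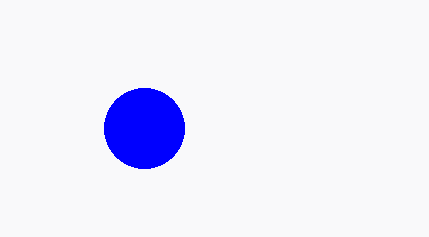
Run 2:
x = 144, y = 128, r = 40, c = 'blue'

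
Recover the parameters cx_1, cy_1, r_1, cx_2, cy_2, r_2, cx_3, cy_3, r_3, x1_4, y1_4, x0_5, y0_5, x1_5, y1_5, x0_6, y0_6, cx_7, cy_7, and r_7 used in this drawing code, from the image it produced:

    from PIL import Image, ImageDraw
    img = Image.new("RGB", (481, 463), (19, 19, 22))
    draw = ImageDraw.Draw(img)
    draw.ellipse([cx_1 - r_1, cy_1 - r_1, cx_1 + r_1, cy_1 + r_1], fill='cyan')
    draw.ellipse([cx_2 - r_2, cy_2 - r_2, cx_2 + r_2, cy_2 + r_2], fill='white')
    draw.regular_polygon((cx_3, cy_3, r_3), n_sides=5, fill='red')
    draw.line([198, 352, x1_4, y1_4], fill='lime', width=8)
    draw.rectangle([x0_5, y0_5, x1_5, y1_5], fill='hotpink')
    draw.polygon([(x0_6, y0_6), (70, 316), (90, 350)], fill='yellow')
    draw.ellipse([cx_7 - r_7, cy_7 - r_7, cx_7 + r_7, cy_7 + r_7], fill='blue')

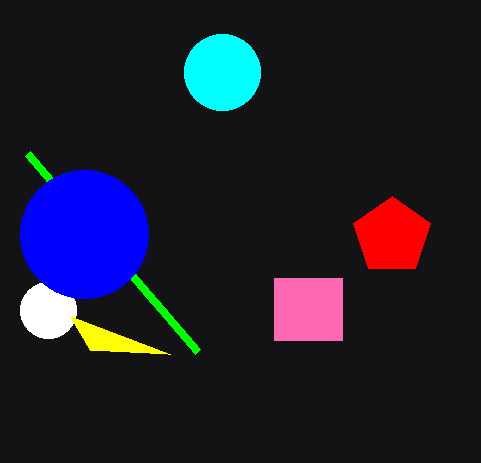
cx_1 = 222, cy_1 = 72, r_1 = 38, cx_2 = 48, cy_2 = 310, r_2 = 28, cx_3 = 392, cy_3 = 236, r_3 = 40, x1_4 = 28, y1_4 = 154, x0_5 = 274, y0_5 = 278, x1_5 = 342, y1_5 = 340, x0_6 = 170, y0_6 = 354, cx_7 = 84, cy_7 = 234, r_7 = 64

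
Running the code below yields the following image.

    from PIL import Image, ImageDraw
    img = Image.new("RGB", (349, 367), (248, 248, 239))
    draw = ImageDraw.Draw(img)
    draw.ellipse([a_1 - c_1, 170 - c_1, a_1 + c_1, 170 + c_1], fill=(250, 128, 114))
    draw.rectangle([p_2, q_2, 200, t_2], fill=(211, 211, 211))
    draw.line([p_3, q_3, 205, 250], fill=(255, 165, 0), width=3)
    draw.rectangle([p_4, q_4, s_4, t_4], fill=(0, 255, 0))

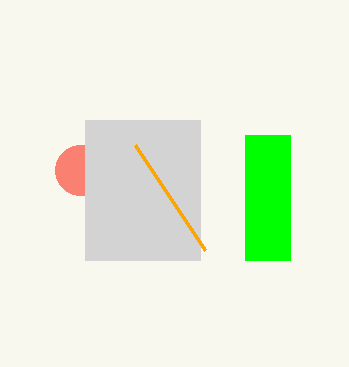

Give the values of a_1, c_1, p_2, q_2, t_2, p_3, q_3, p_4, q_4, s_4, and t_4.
a_1 = 80, c_1 = 25, p_2 = 85, q_2 = 120, t_2 = 260, p_3 = 135, q_3 = 145, p_4 = 245, q_4 = 135, s_4 = 290, t_4 = 260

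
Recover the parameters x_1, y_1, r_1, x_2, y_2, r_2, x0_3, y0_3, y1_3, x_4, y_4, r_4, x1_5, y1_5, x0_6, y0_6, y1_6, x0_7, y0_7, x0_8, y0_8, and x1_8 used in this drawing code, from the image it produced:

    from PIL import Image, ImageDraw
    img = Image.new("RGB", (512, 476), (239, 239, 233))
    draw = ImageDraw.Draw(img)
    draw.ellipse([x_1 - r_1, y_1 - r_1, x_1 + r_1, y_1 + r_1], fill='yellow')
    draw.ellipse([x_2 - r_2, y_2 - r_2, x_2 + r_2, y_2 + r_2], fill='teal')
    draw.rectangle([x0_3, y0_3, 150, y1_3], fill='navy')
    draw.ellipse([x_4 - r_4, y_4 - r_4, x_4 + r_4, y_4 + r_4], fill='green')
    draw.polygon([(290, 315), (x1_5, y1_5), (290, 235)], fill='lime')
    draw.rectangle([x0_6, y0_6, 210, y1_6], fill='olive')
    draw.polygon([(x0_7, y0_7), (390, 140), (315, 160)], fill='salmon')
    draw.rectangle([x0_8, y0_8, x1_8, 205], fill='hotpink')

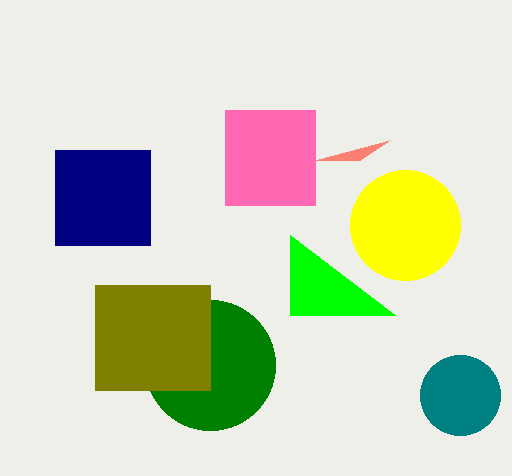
x_1 = 405; y_1 = 225; r_1 = 55; x_2 = 460; y_2 = 395; r_2 = 40; x0_3 = 55; y0_3 = 150; y1_3 = 245; x_4 = 210; y_4 = 365; r_4 = 65; x1_5 = 395; y1_5 = 315; x0_6 = 95; y0_6 = 285; y1_6 = 390; x0_7 = 360; y0_7 = 160; x0_8 = 225; y0_8 = 110; x1_8 = 315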